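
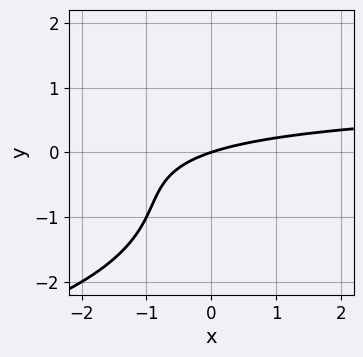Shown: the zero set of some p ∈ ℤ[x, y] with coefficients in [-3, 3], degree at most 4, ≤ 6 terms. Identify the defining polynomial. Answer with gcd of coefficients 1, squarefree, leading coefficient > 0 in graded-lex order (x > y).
y^3 + x*y + 2*y^2 - x + 3*y

(a) The degree is 3 — a generic line meets the curve in up to 3 points.
(b) From the axis intercepts and sections: it meets the y-axis at y = 0 (among the integer gridlines); it meets the x-axis at x = 0 (among the integer gridlines).
(c) Matching integer coefficients to the picture gives p.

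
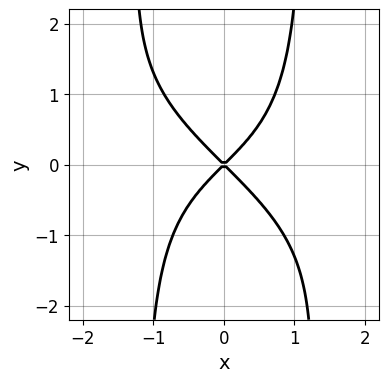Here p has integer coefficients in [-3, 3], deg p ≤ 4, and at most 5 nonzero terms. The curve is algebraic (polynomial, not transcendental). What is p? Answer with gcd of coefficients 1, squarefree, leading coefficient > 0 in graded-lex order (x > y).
x^3*y + 2*x^2*y^2 + 3*x^2 - 3*y^2

First, the degree is 4 — the shape is more complex than any degree-3 curve.
Next, from the visible intercepts: it crosses the y-axis at the gridline y = 0; it crosses the x-axis at the gridline x = 0.
Finally, these observations pin down the coefficients.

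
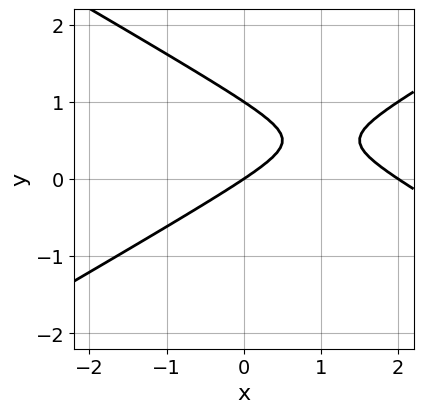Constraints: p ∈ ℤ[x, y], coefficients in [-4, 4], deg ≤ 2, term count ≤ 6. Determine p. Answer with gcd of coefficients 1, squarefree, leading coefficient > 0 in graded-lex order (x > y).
1. Degree: the shape is more complex than any degree-1 curve, so deg p = 2.
2. Reading off the gridlines: the x-axis gridline crossings are at x ∈ {0, 2}; among the integer gridlines, it crosses the y-axis at y ∈ {0, 1}.
3. Solving for integer coefficients yields p as stated.

x^2 - 3*y^2 - 2*x + 3*y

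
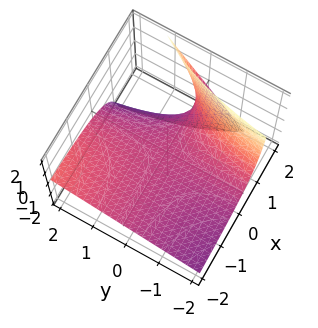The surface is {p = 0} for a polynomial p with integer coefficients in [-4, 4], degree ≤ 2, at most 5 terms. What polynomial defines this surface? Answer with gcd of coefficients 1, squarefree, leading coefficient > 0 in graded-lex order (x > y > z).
(a) deg p = 2.
(b) Against the integer gridlines: it meets the z-axis at z = 0 (among the integer gridlines); every point of the x-axis in the box is on the surface; the visible y-axis segment lies entirely on the surface.
(c) Matching integer coefficients to the picture gives p.

x*y - 2*x*z + 3*z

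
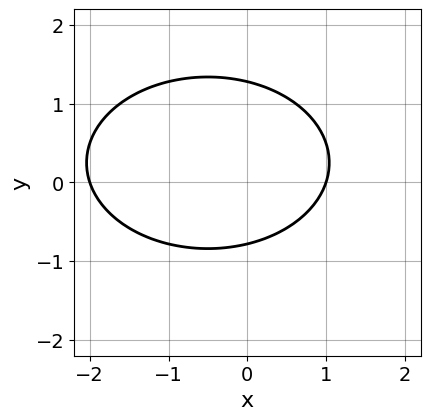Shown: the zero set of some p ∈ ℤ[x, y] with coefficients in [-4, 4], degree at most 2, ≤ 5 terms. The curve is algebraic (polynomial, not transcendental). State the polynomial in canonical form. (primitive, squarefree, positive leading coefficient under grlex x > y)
x^2 + 2*y^2 + x - y - 2

1. The degree is 2 — a generic line meets the curve in up to 2 points.
2. Checking where it meets the axes: among the integer gridlines, it crosses the x-axis at x ∈ {-2, 1}.
3. These observations pin down the coefficients.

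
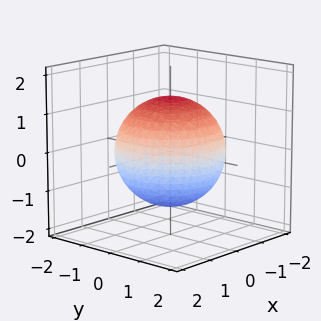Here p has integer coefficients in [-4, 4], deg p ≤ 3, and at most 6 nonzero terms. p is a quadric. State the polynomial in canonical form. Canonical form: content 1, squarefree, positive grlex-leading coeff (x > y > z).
deg p = 2.
Symmetries: the z ↦ −z reflection is a symmetry, so z appears only in even powers; every cross-section ⟂ z is a circle, so x, y appear only via x² + y².
Checking where it meets the axes: a circular section at z = 1 has radius exactly 1.
Together with the visible shape, these determine p as stated.

x^2 + y^2 + z^2 - 2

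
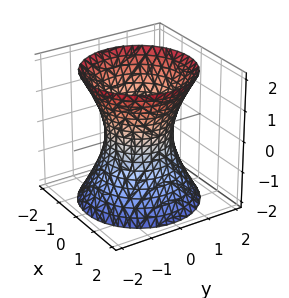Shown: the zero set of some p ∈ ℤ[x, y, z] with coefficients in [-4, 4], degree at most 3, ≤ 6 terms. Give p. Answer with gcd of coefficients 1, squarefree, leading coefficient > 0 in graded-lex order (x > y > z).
(a) Degree: one connected sheet with a waist; a quadric, so deg p = 2.
(b) Symmetries: it's symmetric under z → −z, forcing even powers of z; rotational symmetry about the z-axis ⇒ p depends on x, y only through x² + y².
(c) Observable constraints: a circular section at z = 2 has radius between 1 and 2; the x-axis gridline crossings are at x ∈ {-1, 1}; the y-axis gridline crossings are at y ∈ {-1, 1}; it misses every integer gridline on the z-axis.
(d) Together with the visible shape, these determine p as stated.

2*x^2 + 2*y^2 - z^2 - 2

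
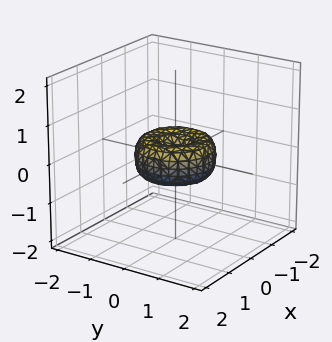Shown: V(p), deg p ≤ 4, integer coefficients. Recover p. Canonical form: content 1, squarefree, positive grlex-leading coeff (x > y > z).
The degree is 4 — the shape is more complex than any degree-3 surface.
Symmetries: every cross-section ⟂ z is a circle, so x, y appear only via x² + y².
Checking where it meets the axes: it crosses the z-axis at the gridline z = 0; among the integer gridlines, it crosses the y-axis at y ∈ {-1, 0, 1}; the x-axis gridline crossings are at x ∈ {-1, 0, 1}; a circular section at z = 0 has radius exactly 1.
Assembling these constraints gives the stated polynomial.

x^4 + 2*x^2*y^2 + y^4 - x^2 - y^2 + z^2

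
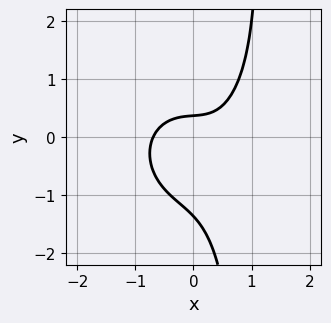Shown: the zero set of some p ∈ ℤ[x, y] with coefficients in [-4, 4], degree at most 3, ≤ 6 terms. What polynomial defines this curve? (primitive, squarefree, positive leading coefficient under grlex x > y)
3*x^3 + 2*x*y^2 - 2*y^2 - 2*y + 1

1. Degree: a generic line meets the curve in up to 3 points, so deg p = 3.
2. The integer polynomial consistent with all of this is the stated p.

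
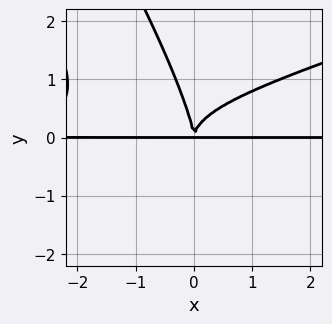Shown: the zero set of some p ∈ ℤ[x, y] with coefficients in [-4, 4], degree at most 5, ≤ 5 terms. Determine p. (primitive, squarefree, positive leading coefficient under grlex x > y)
Degree: the shape is more complex than any degree-3 curve, so deg p = 4.
Against the integer gridlines: every point of the x-axis in the box is on the curve.
Assembling these constraints gives the stated polynomial.

x^3*y - 2*x^2*y^2 - 3*x*y^3 - y^4 + 3*x^2*y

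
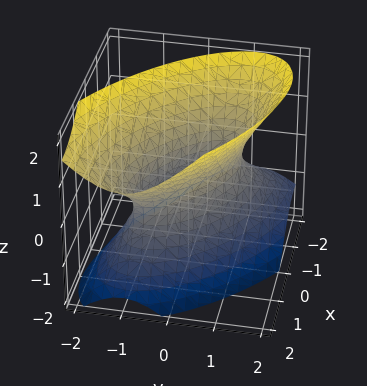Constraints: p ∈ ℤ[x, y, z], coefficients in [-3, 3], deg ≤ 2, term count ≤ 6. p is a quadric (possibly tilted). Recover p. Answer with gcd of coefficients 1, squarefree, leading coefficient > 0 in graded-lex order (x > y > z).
1. deg p = 2.
2. Reading off the gridlines: the surface avoids every integer z-axis point in the box; the x-axis gridline crossings are at x ∈ {-1, 1}.
3. The integer polynomial consistent with all of this is the stated p.

2*x^2 + 3*x*y - x*z + 3*y^2 - 2*z^2 - 2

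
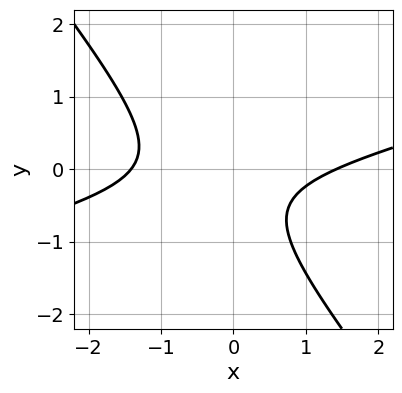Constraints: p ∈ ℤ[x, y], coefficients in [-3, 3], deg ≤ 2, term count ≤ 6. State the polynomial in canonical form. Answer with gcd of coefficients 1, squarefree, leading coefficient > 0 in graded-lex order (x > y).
x^2 - 3*x*y - 3*y^2 - 2*y - 2

(a) deg p = 2. No degree-1 curve has this shape.
(b) Checking where it meets the axes: no y-intercept at any integer in the box.
(c) Matching integer coefficients to the picture gives p.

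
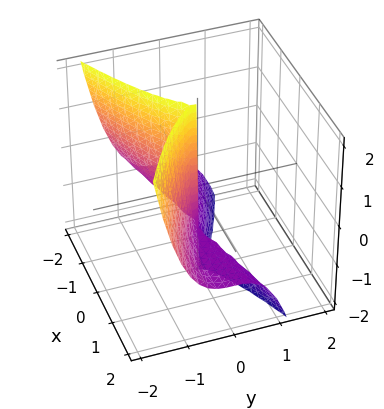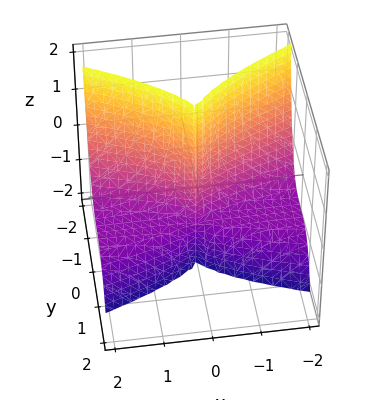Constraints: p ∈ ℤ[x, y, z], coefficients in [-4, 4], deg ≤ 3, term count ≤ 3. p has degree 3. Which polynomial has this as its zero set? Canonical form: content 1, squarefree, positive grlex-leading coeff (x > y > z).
x^2*z + 3*y^3 + x^2

(a) Degree: no degree-2 surface has this shape, so deg p = 3.
(b) Against the integer gridlines: every point of the z-axis in the box is on the surface; it crosses the x-axis at the gridline x = 0; it meets the y-axis at y = 0 (among the integer gridlines).
(c) Fitting integer coefficients to these (and the overall shape) gives p.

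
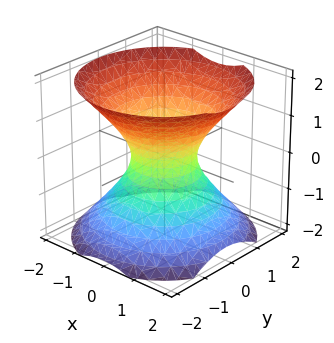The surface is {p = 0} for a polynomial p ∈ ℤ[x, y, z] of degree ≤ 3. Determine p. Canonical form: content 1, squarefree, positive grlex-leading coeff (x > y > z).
3*x^2 + 3*y^2 - 3*z^2 - 2

1. The degree is 2 — an hourglass — one-sheet hyperboloid; a quadric.
2. Symmetries: mirror symmetry z ↦ −z ⇒ only even powers of z; rotational symmetry about the z-axis ⇒ p depends on x, y only through x² + y².
3. Checking where it meets the axes: it misses every integer gridline on the z-axis; a circular section at z = -1 has radius between 1 and 2.
4. Matching integer coefficients to the picture gives p.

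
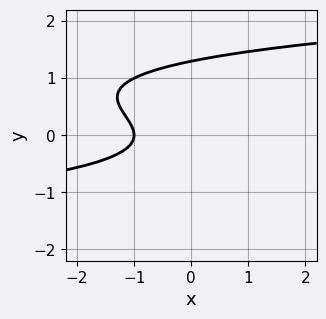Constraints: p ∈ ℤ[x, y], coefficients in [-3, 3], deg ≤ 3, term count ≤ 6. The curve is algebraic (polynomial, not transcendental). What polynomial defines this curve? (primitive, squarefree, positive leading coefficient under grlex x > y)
2*y^3 - 2*y^2 - x - 1

1. deg p = 3.
2. Against the integer gridlines: one x-axis crossing is at x = -1.
3. Solving for integer coefficients yields p as stated.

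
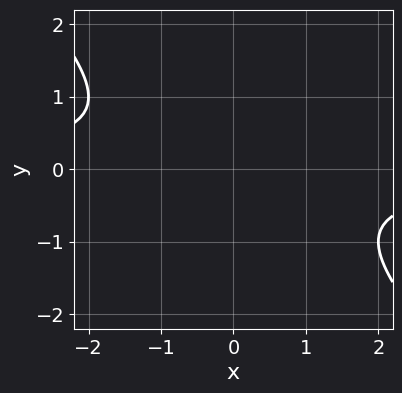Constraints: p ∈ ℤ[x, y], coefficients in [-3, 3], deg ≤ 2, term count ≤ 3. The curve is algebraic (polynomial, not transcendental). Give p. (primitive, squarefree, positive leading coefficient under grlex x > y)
x*y + y^2 + 1

The degree is 2 — a generic line meets the curve in up to 2 points.
From the visible intercepts: it misses every integer gridline on the x-axis; it misses every integer gridline on the y-axis.
Solving for integer coefficients yields p as stated.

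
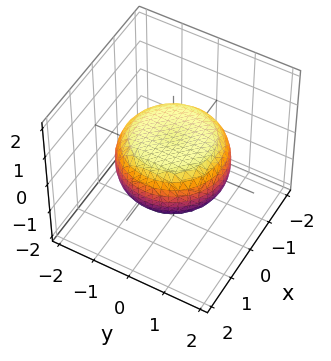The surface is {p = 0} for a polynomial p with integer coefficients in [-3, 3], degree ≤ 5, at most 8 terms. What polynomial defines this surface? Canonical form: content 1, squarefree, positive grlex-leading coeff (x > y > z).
x^4 + 2*x^2*y^2 + y^4 - x^2 - y^2 + 3*z^2 - 2

First, degree: the shape is more complex than any degree-3 surface, so deg p = 4.
Then, symmetries: the surface is invariant under rotation about z: p = q(x² + y², z).
Then, observable constraints: a circular section at z = 0 has radius between 1 and 2.
Finally, assembling these constraints gives the stated polynomial.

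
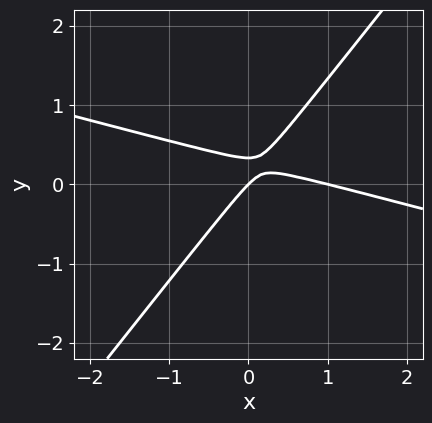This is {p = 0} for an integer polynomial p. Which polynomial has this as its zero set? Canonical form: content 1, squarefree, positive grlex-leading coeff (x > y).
x^2 + 3*x*y - 3*y^2 - x + y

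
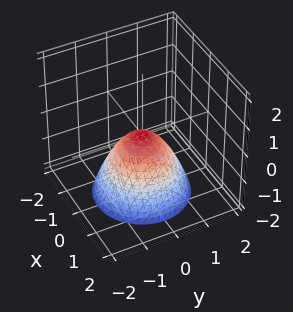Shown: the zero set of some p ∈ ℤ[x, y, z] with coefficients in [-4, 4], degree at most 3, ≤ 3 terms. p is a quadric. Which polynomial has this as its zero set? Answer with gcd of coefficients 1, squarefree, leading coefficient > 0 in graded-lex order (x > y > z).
(a) Degree: a single bowl opening along one axis; a quadric, so deg p = 2.
(b) Symmetries: the z-axis is an axis of rotation, so x and y enter only as x² + y².
(c) Reading off the gridlines: it crosses the z-axis at the gridline z = 0; one y-axis crossing is at y = 0.
(d) Together with the visible shape, these determine p as stated.

x^2 + y^2 + z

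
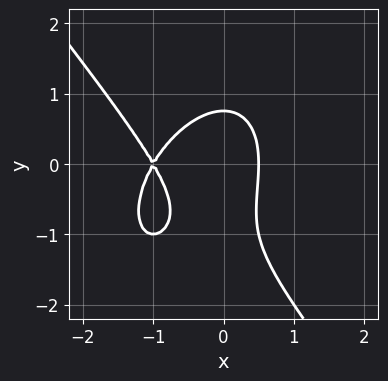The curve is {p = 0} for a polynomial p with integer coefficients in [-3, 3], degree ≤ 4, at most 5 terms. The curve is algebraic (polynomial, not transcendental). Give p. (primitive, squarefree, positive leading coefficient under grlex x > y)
1. The degree is 3 — no degree-2 curve has this shape.
2. From the axis intercepts and sections: one x-axis crossing is at x = -1.
3. Putting this together gives p.

2*x^3 + y^3 + 3*x^2 + y^2 - 1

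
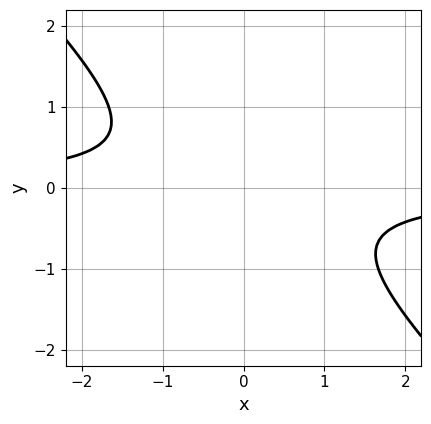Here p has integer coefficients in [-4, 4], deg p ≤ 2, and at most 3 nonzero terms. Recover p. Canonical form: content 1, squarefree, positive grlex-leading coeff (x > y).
3*x*y + 3*y^2 + 2

First, the degree is 2 — no degree-1 curve has this shape.
Then, checking where it meets the axes: no x-intercept at any integer in the box; the curve avoids every integer y-axis point in the box.
Finally, fitting integer coefficients to these (and the overall shape) gives p.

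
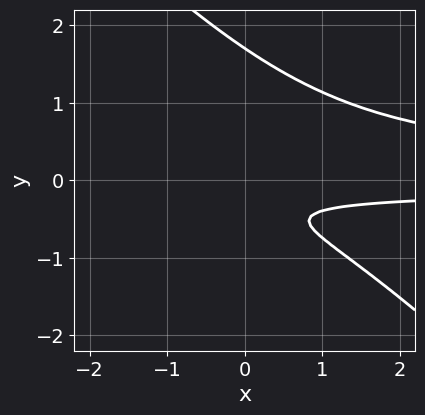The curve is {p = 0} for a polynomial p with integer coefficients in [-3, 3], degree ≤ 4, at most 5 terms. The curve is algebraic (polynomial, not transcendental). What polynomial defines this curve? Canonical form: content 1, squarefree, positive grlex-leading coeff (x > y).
3*x*y^2 + 3*y^3 - 3*y^2 - 3*y - 1

deg p = 3. A generic line meets the curve in up to 3 points.
Checking where it meets the axes: the curve avoids every integer x-axis point in the box.
The integer polynomial consistent with all of this is the stated p.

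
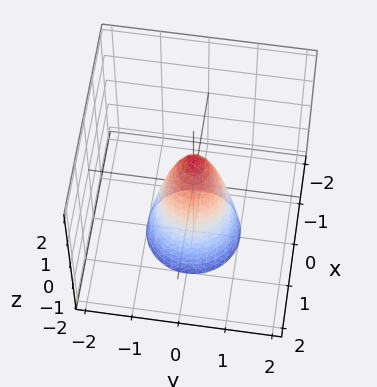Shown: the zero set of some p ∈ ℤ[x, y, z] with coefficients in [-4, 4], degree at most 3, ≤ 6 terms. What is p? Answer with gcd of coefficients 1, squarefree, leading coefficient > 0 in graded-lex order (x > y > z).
1. The degree is 2 — a generic line meets the surface in up to 2 points.
2. Symmetries: every cross-section ⟂ z is a circle, so x, y appear only via x² + y².
3. Against the integer gridlines: a circular section at z = -2 has radius exactly 1; one z-axis crossing is at z = 1.
4. Matching integer coefficients to the picture gives p.

3*x^2 + 3*y^2 + z - 1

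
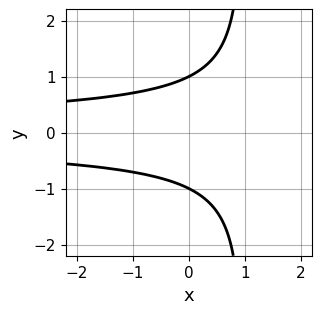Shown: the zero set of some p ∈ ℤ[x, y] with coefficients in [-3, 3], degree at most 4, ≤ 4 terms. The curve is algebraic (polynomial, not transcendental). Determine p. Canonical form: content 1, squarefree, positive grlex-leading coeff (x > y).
x*y^2 - y^2 + 1

First, degree: no degree-2 curve has this shape, so deg p = 3.
Next, symmetries: it's symmetric under y → −y, forcing even powers of y.
Next, reading off the gridlines: the y-axis gridline crossings are at y ∈ {-1, 1}; the curve avoids every integer x-axis point in the box.
Finally, these observations pin down the coefficients.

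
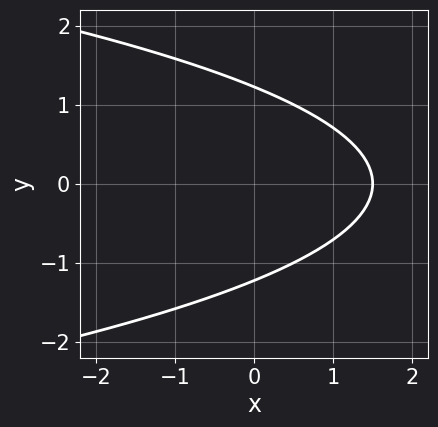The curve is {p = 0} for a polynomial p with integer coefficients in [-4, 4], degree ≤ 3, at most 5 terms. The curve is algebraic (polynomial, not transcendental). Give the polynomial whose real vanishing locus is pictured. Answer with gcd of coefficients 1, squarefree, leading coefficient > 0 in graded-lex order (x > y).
1. deg p = 2.
2. Symmetries: it's symmetric under y → −y, forcing even powers of y.
3. Putting this together gives p.

2*y^2 + 2*x - 3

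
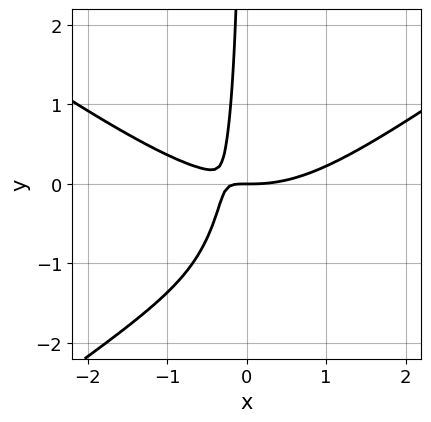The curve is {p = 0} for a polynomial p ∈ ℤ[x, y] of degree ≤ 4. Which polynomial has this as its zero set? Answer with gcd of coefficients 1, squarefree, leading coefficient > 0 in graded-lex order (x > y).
x^3 - 2*x*y^2 - 3*x*y - y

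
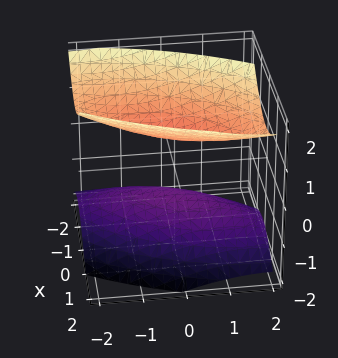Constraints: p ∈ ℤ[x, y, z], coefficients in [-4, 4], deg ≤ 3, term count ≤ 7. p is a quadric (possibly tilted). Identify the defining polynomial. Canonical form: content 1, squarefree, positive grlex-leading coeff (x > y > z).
3*x^2 - 2*x*y + y^2 - 3*z^2 + 2

First, I count 2 distinct pieces.
Then, degree: no degree-1 surface has this shape, so deg p = 2.
Next, from the axis intercepts and sections: it misses every integer gridline on the y-axis; no x-intercept at any integer in the box.
Finally, together with the visible shape, these determine p as stated.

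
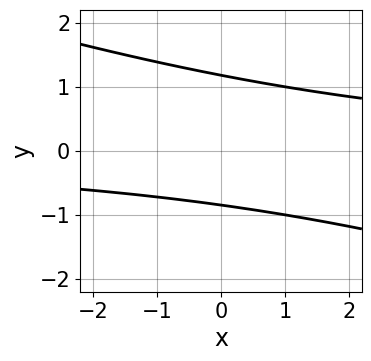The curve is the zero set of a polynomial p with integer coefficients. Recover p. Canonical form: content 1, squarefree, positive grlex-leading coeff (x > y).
x*y + 3*y^2 - y - 3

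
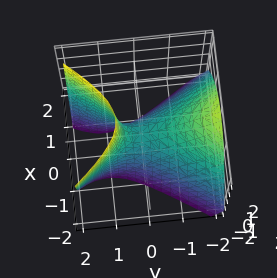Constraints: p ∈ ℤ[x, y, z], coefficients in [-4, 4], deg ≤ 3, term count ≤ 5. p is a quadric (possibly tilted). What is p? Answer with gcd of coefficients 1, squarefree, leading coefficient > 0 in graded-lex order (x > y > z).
2*x^2 - y^2 - y*z + z

The degree is 2 — no degree-1 surface has this shape.
Reading off the gridlines: it meets the y-axis at y = 0 (among the integer gridlines); it meets the x-axis at x = 0 (among the integer gridlines); one z-axis crossing is at z = 0.
Assembling these constraints gives the stated polynomial.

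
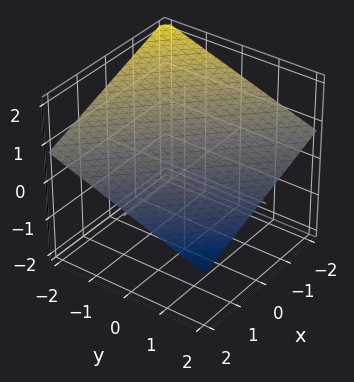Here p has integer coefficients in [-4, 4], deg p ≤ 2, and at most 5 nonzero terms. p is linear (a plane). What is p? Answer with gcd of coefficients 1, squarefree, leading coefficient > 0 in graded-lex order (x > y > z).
x + y + 3*z - 2

First, deg p = 1. Every cross-section is a straight line — this is a plane.
Then, from the visible intercepts: one x-axis crossing is at x = 2; it crosses the y-axis at the gridline y = 2.
Finally, putting this together gives p.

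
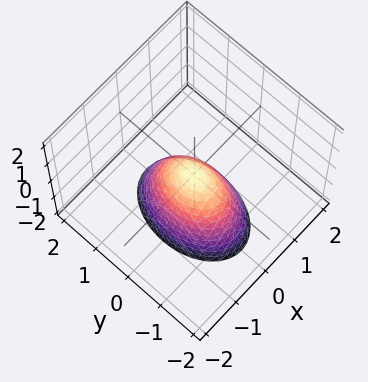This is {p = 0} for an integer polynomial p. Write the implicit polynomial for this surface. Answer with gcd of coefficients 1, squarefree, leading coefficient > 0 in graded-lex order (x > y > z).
2*x^2 + y^2 + z

Degree: a single bowl opening along one axis; a quadric, so deg p = 2.
Symmetries: it's symmetric under x → −x, forcing even powers of x; it's symmetric under y → −y, forcing even powers of y.
Checking where it meets the axes: it crosses the y-axis at the gridline y = 0; it crosses the x-axis at the gridline x = 0.
The integer polynomial consistent with all of this is the stated p.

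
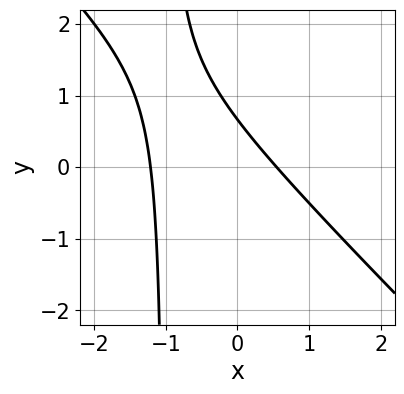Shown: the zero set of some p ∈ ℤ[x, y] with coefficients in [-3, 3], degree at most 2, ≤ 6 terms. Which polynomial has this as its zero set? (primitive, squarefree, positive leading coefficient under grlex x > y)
(a) Degree: no degree-1 curve has this shape, so deg p = 2.
(b) The integer polynomial consistent with all of this is the stated p.

3*x^2 + 3*x*y + 2*x + 3*y - 2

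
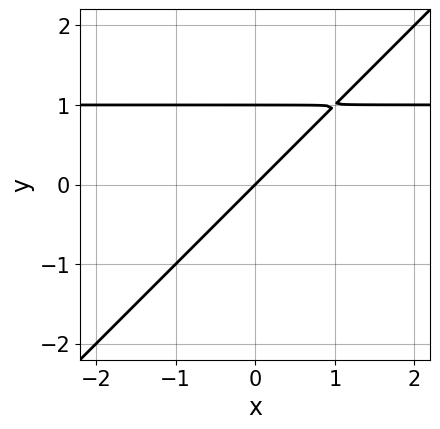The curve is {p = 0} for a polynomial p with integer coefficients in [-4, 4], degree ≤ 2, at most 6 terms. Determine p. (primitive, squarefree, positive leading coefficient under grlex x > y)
1. deg p = 2.
2. Checking where it meets the axes: it meets the x-axis at x = 0 (among the integer gridlines); the y-axis gridline crossings are at y ∈ {0, 1}.
3. Together with the visible shape, these determine p as stated.

x*y - y^2 - x + y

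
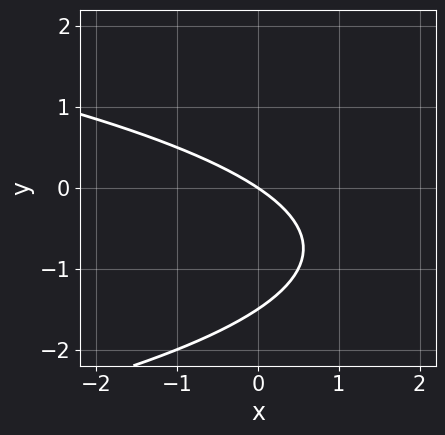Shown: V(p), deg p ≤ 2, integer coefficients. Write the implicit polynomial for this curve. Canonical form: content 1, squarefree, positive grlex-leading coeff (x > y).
(a) Degree: no degree-1 curve has this shape, so deg p = 2.
(b) Checking where it meets the axes: it crosses the y-axis at the gridline y = 0; one x-axis crossing is at x = 0.
(c) Together with the visible shape, these determine p as stated.

2*y^2 + 2*x + 3*y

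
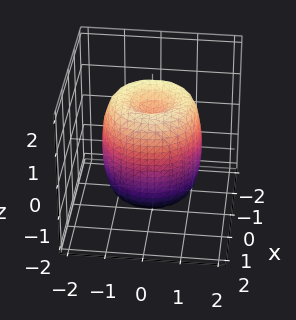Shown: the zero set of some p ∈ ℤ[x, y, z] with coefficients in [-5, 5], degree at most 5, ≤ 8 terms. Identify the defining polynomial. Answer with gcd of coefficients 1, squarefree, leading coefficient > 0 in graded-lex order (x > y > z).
2*x^4 + 4*x^2*y^2 + 2*y^4 - 3*x^2 - 3*y^2 + z^2 - 1

(a) The degree is 4 — the shape is more complex than any degree-3 surface.
(b) Symmetries: rotational symmetry about the z-axis ⇒ p depends on x, y only through x² + y².
(c) Reading off the gridlines: the z-axis gridline crossings are at z ∈ {-1, 1}; a circular section at z = 0 has radius between 1 and 2.
(d) Assembling these constraints gives the stated polynomial.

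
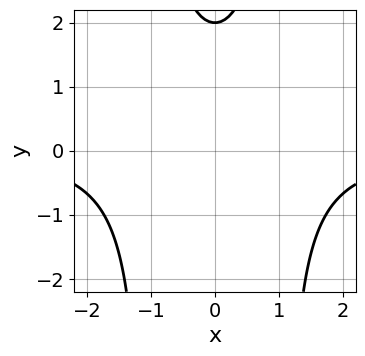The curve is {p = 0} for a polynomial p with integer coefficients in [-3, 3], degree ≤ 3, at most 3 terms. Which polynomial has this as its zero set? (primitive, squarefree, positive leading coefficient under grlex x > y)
x^2*y - y + 2

Degree: the shape is more complex than any degree-2 curve, so deg p = 3.
Symmetries: the x ↦ −x reflection is a symmetry, so x appears only in even powers.
Observable constraints: it crosses the y-axis at the gridline y = 2; no x-intercept at any integer in the box.
Fitting integer coefficients to these (and the overall shape) gives p.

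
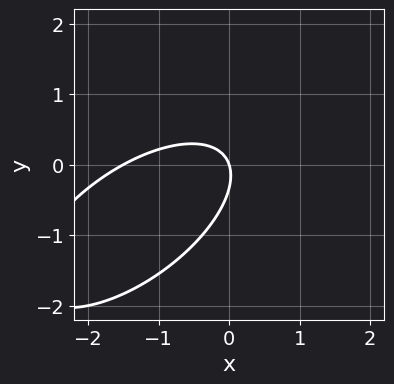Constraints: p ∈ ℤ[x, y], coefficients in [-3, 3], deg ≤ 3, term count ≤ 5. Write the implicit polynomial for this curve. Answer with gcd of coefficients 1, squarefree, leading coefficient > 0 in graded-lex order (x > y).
2*x^2 - 3*x*y + 3*y^2 + 3*x + y

1. The degree is 2 — a generic line meets the curve in up to 2 points.
2. From the visible intercepts: it meets the y-axis at y = 0 (among the integer gridlines); it crosses the x-axis at the gridline x = 0.
3. Solving for integer coefficients yields p as stated.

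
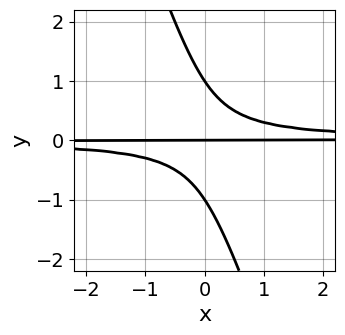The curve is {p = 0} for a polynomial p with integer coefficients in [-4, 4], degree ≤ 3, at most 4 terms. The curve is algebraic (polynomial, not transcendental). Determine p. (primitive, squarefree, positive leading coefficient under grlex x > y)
3*x*y^2 + y^3 - y

First, degree: no degree-2 curve has this shape, so deg p = 3.
Then, reading off the gridlines: every point of the x-axis in the box is on the curve; among the integer gridlines, it crosses the y-axis at y ∈ {-1, 0, 1}.
Finally, matching integer coefficients to the picture gives p.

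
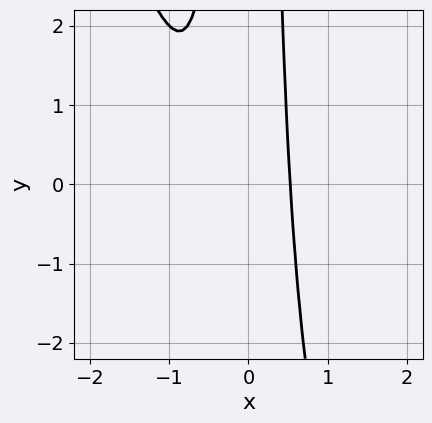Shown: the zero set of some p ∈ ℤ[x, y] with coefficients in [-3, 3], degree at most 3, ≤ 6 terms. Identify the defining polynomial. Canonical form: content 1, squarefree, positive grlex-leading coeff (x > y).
3*x^3 + x^2*y + 2*x^2 - 1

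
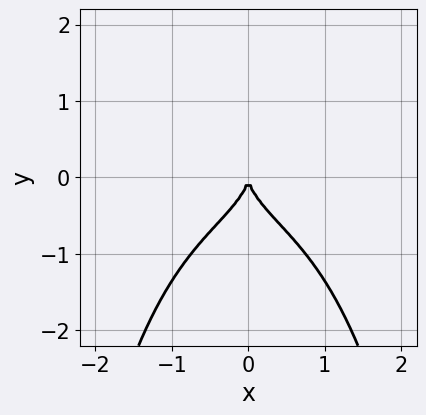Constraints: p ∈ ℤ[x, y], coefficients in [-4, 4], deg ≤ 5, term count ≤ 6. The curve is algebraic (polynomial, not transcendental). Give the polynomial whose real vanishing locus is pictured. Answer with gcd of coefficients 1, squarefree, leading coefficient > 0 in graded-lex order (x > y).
x^4 + 2*x^2*y^2 + 2*x^2*y + 2*y^3 + 3*x^2

1. deg p = 4.
2. Symmetries: the x ↦ −x reflection is a symmetry, so x appears only in even powers.
3. Checking where it meets the axes: it crosses the y-axis at the gridline y = 0; it meets the x-axis at x = 0 (among the integer gridlines).
4. Together with the visible shape, these determine p as stated.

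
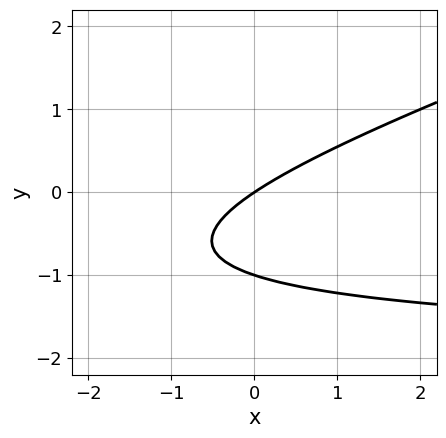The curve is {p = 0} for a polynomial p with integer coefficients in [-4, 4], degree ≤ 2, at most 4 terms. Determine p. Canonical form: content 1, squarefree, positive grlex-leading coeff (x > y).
1. Degree: the shape is more complex than any degree-1 curve, so deg p = 2.
2. From the axis intercepts and sections: it meets the x-axis at x = 0 (among the integer gridlines); the y-axis gridline crossings are at y ∈ {-1, 0}.
3. The integer polynomial consistent with all of this is the stated p.

x*y - 3*y^2 + 2*x - 3*y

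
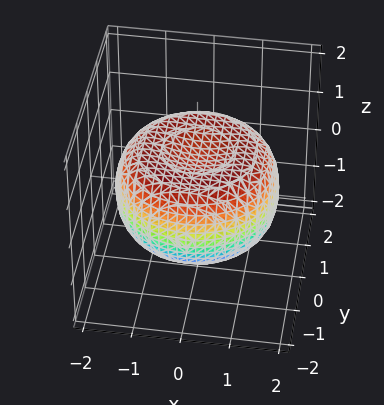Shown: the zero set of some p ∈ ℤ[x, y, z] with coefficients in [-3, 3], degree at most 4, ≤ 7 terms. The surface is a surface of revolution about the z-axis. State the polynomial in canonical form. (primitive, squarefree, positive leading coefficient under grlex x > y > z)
x^4 + 2*x^2*y^2 + y^4 - 2*x^2 - 2*y^2 + 3*z^2 - 2

(a) The degree is 4 — no degree-3 surface has this shape.
(b) Symmetry: the z-axis is an axis of rotation, so x and y enter only as x² + y².
(c) Reading off the gridlines: a circular section at z = 1 has radius exactly 1.
(d) Solving for integer coefficients yields p as stated.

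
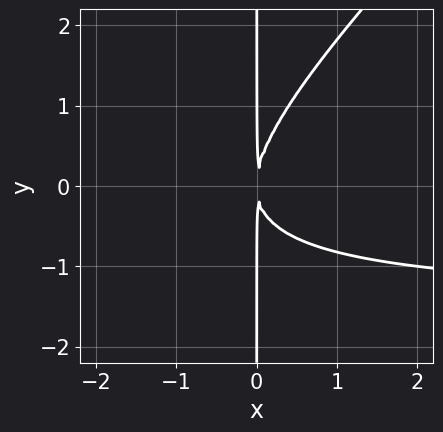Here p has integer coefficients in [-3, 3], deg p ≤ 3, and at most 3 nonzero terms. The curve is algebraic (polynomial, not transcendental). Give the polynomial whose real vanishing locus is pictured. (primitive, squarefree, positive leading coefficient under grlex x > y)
First, the degree is 3 — the shape is more complex than any degree-2 curve.
Next, against the integer gridlines: the visible y-axis segment lies entirely on the curve.
Finally, the integer polynomial consistent with all of this is the stated p.

2*x^2*y - 2*x*y^2 + 3*x^2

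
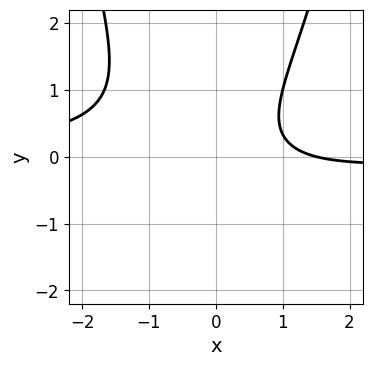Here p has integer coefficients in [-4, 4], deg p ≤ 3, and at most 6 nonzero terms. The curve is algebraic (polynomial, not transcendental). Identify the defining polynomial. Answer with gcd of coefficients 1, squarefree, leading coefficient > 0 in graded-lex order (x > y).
1. Degree: no degree-2 curve has this shape, so deg p = 3.
2. From the visible intercepts: it misses every integer gridline on the y-axis.
3. Solving for integer coefficients yields p as stated.

3*x^2*y - 3*y^2 + 2*x + y - 3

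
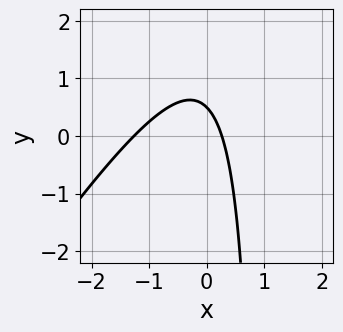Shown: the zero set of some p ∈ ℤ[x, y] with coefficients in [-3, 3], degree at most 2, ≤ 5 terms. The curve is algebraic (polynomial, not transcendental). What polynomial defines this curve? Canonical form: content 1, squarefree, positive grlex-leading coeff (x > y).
3*x^2 - 2*x*y + 3*x + 2*y - 1

1. Degree: a generic line meets the curve in up to 2 points, so deg p = 2.
2. Solving for integer coefficients yields p as stated.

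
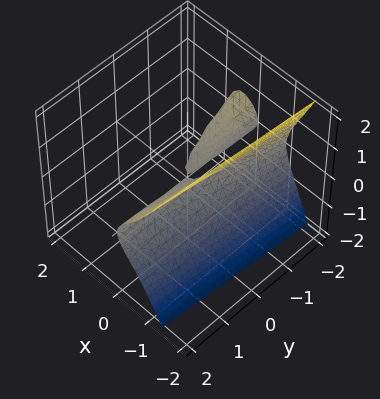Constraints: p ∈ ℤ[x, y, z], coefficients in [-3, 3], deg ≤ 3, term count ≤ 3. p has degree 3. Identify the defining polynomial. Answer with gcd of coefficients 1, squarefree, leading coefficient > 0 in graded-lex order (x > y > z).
3*x^3 + x*y + 2*z^2

(a) The picture has 2 separate pieces. Treating them together as one polynomial.
(b) Degree: a generic line meets the surface in up to 3 points, so deg p = 3.
(c) Reading off the gridlines: every point of the y-axis in the box is on the surface; it meets the z-axis at z = 0 (among the integer gridlines).
(d) Putting this together gives p.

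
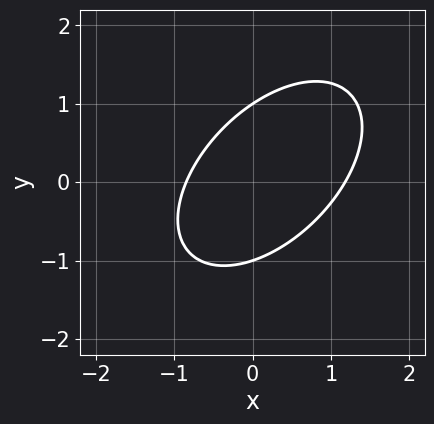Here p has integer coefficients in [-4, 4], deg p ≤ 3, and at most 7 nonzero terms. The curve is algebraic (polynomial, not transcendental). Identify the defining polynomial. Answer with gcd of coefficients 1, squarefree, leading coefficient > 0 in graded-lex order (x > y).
Degree: the shape is more complex than any degree-1 curve, so deg p = 2.
From the visible intercepts: the y-axis gridline crossings are at y ∈ {-1, 1}.
Together with the visible shape, these determine p as stated.

3*x^2 - 3*x*y + 3*y^2 - x - 3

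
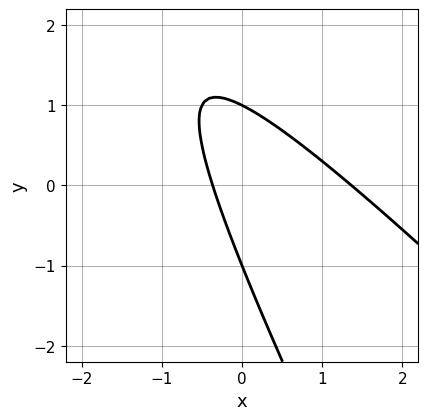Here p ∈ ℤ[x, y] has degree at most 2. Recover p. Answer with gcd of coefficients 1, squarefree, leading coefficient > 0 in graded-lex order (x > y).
(a) The degree is 2 — no degree-1 curve has this shape.
(b) Observable constraints: among the integer gridlines, it crosses the y-axis at y ∈ {-1, 1}.
(c) Putting this together gives p.

2*x^2 + 3*x*y + y^2 - 2*x - 1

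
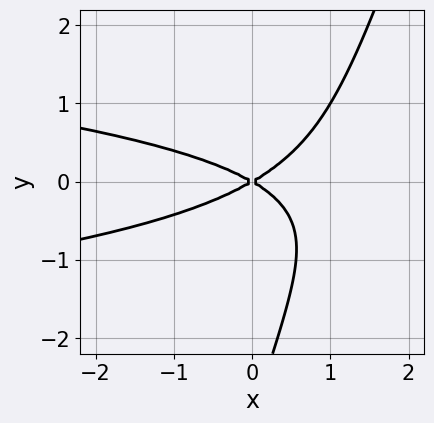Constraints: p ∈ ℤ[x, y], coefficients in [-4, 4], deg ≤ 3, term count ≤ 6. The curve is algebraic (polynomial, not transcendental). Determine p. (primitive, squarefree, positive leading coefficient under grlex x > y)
Degree: the shape is more complex than any degree-2 curve, so deg p = 3.
From the axis intercepts and sections: it meets the x-axis at x = 0 (among the integer gridlines); it meets the y-axis at y = 0 (among the integer gridlines).
Assembling these constraints gives the stated polynomial.

3*x*y^2 - y^3 + x^2 - 3*y^2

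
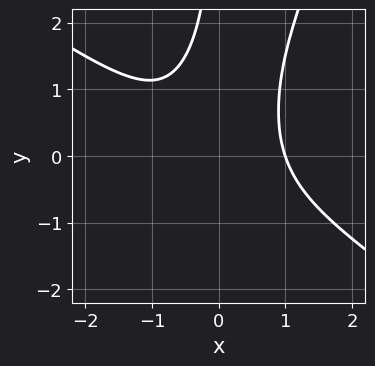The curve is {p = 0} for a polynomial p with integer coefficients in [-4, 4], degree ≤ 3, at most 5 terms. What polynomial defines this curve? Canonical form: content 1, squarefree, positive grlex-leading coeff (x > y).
3*x^3 + 3*x^2*y - 2*x*y^2 - 3

First, the degree is 3 — a generic line meets the curve in up to 3 points.
Then, checking where it meets the axes: the curve avoids every integer y-axis point in the box; it meets the x-axis at x = 1 (among the integer gridlines).
Finally, the integer polynomial consistent with all of this is the stated p.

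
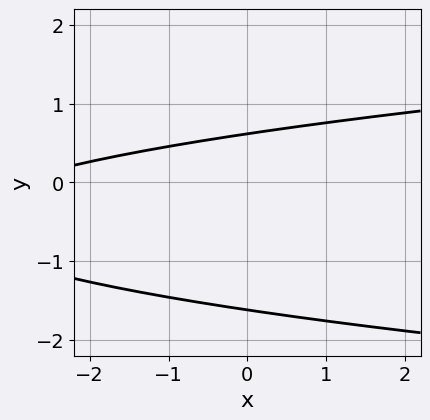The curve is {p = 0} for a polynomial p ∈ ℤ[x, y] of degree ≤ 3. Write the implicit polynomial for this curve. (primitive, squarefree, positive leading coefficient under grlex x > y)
3*y^2 - x + 3*y - 3

(a) The degree is 2 — the shape is more complex than any degree-1 curve.
(b) Observable constraints: no x-intercept at any integer in the box.
(c) The integer polynomial consistent with all of this is the stated p.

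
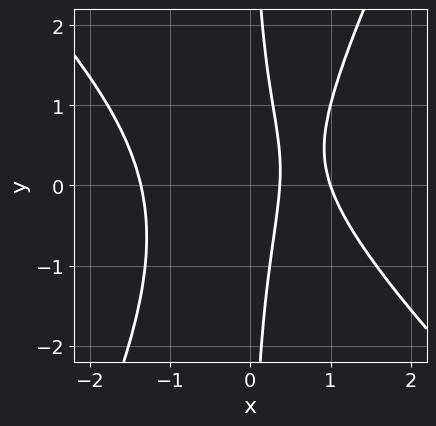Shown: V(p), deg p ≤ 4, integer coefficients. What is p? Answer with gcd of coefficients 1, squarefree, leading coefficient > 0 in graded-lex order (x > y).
(a) deg p = 3. A generic line meets the curve in up to 3 points.
(b) Against the integer gridlines: the curve avoids every integer y-axis point in the box; it crosses the x-axis at the gridline x = 1.
(c) Solving for integer coefficients yields p as stated.

2*x^3 + x^2*y - x*y^2 - 3*x + 1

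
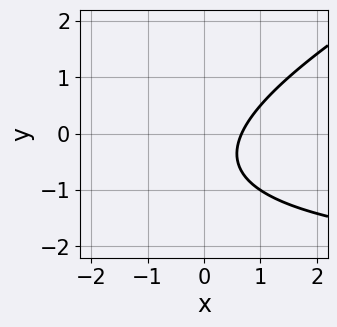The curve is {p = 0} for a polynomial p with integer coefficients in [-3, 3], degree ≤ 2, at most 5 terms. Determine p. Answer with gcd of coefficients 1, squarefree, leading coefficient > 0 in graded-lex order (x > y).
(a) The degree is 2 — no degree-1 curve has this shape.
(b) From the visible intercepts: no y-intercept at any integer in the box.
(c) Together with the visible shape, these determine p as stated.

x*y - 2*y^2 + 3*x - 2*y - 2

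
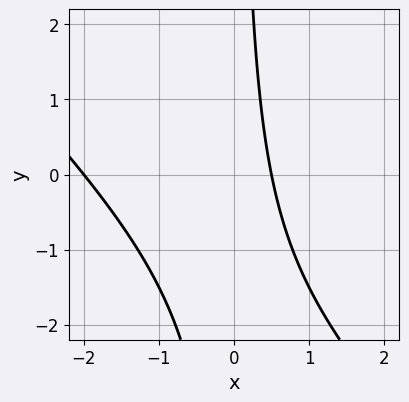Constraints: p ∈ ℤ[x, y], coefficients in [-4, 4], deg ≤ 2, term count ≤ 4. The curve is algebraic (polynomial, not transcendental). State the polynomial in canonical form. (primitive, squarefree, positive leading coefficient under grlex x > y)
2*x^2 + 2*x*y + 3*x - 2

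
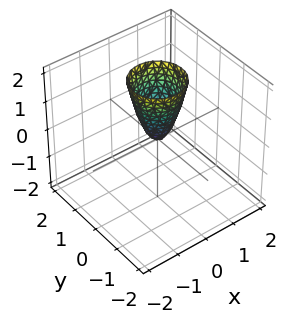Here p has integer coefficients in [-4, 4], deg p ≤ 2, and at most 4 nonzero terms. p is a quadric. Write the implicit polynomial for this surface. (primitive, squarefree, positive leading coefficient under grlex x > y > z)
1. The degree is 2 — a single bowl opening along one axis; a quadric.
2. Symmetry: the z-axis is an axis of rotation, so x and y enter only as x² + y².
3. Checking where it meets the axes: it crosses the z-axis at the gridline z = 0; it meets the y-axis at y = 0 (among the integer gridlines).
4. Fitting integer coefficients to these (and the overall shape) gives p.

3*x^2 + 3*y^2 - z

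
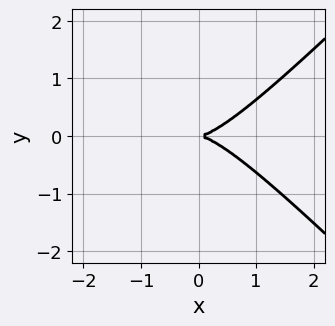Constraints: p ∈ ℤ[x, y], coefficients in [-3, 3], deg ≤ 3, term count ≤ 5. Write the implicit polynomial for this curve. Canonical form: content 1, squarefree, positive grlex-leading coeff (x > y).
2*x^3 - 2*x*y^2 - 3*y^2

1. Degree: a generic line meets the curve in up to 3 points, so deg p = 3.
2. Symmetries: mirror symmetry y ↦ −y ⇒ only even powers of y.
3. Observable constraints: one x-axis crossing is at x = 0; it crosses the y-axis at the gridline y = 0.
4. Together with the visible shape, these determine p as stated.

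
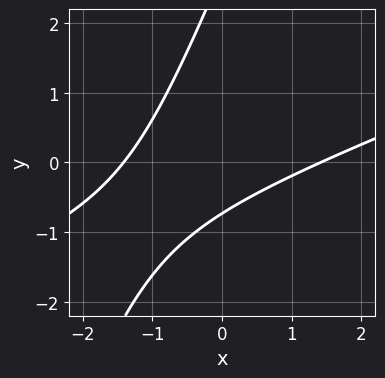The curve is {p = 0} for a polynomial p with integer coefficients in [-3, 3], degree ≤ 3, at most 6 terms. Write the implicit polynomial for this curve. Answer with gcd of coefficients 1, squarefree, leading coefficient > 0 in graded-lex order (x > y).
(a) The degree is 2 — the shape is more complex than any degree-1 curve.
(b) Putting this together gives p.

x^2 - 3*x*y + y^2 - 2*y - 2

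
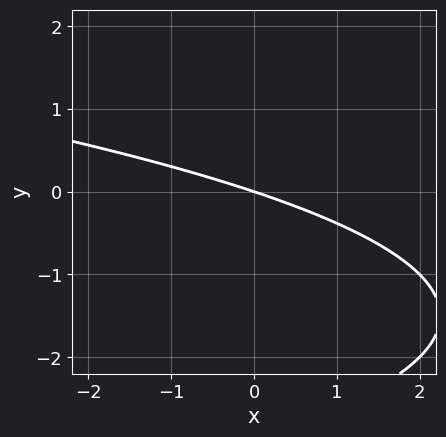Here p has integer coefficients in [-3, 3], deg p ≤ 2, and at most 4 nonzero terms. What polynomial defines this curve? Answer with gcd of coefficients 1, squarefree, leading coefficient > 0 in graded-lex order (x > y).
First, degree: a generic line meets the curve in up to 2 points, so deg p = 2.
Next, checking where it meets the axes: one y-axis crossing is at y = 0; one x-axis crossing is at x = 0.
Finally, these observations pin down the coefficients.

y^2 + x + 3*y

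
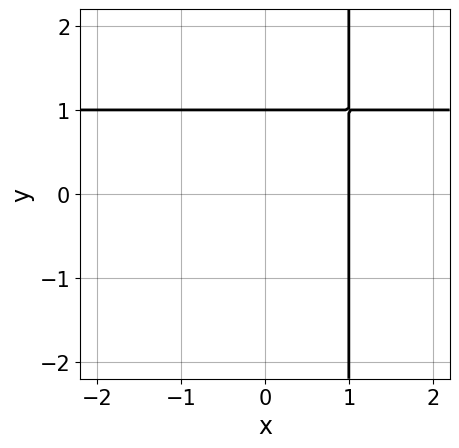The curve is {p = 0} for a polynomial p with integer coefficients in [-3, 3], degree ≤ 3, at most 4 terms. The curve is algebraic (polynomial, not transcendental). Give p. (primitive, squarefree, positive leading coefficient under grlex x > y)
First, deg p = 2. No degree-1 curve has this shape.
Then, from the axis intercepts and sections: it crosses the x-axis at the gridline x = 1; it meets the y-axis at y = 1 (among the integer gridlines).
Finally, assembling these constraints gives the stated polynomial.

x*y - x - y + 1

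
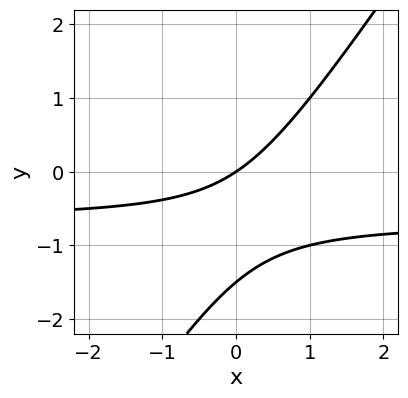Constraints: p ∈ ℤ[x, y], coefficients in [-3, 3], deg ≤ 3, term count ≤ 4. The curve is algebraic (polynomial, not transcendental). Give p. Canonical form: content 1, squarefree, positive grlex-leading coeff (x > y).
(a) deg p = 2. A generic line meets the curve in up to 2 points.
(b) From the visible intercepts: one x-axis crossing is at x = 0; it crosses the y-axis at the gridline y = 0.
(c) The integer polynomial consistent with all of this is the stated p.

3*x*y - 2*y^2 + 2*x - 3*y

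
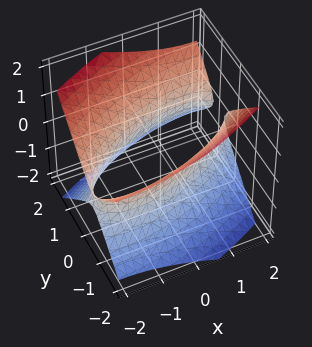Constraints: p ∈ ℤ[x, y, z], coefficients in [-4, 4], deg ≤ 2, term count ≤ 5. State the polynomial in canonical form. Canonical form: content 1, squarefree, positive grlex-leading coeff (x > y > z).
x^2 - 2*x*y + 3*y^2 - 3*z^2 - 3

First, deg p = 2. No degree-1 surface has this shape.
Next, checking where it meets the axes: it misses every integer gridline on the z-axis; among the integer gridlines, it crosses the y-axis at y ∈ {-1, 1}.
Finally, these observations pin down the coefficients.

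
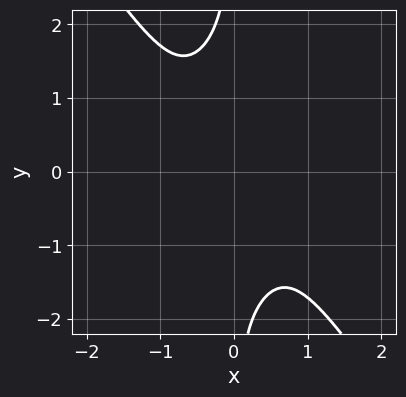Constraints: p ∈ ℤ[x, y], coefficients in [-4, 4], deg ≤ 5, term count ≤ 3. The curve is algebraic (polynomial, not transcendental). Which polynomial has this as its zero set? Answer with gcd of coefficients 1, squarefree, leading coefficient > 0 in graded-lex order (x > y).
3*x^4 + x*y^3 + 2

(a) Degree: a generic line meets the curve in up to 4 points, so deg p = 4.
(b) Observable constraints: no x-intercept at any integer in the box; the curve avoids every integer y-axis point in the box.
(c) Assembling these constraints gives the stated polynomial.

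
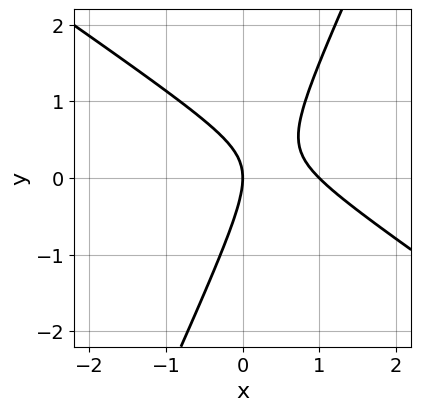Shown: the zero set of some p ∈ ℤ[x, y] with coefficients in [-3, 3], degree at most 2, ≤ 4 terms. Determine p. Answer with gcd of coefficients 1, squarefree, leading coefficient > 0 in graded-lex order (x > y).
3*x^2 + 3*x*y - 2*y^2 - 3*x

(a) deg p = 2.
(b) Checking where it meets the axes: among the integer gridlines, it crosses the x-axis at x ∈ {0, 1}; it meets the y-axis at y = 0 (among the integer gridlines).
(c) Matching integer coefficients to the picture gives p.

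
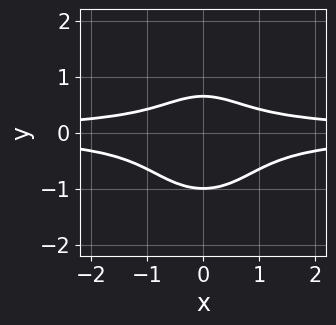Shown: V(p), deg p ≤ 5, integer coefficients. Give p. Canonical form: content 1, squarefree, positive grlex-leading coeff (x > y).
3*x^2*y^2 + 2*y^4 + y - 1

First, the degree is 4 — the shape is more complex than any degree-3 curve.
Then, symmetries: it's symmetric under x → −x, forcing even powers of x.
Next, reading off the gridlines: it meets the y-axis at y = -1 (among the integer gridlines); the curve avoids every integer x-axis point in the box.
Finally, these observations pin down the coefficients.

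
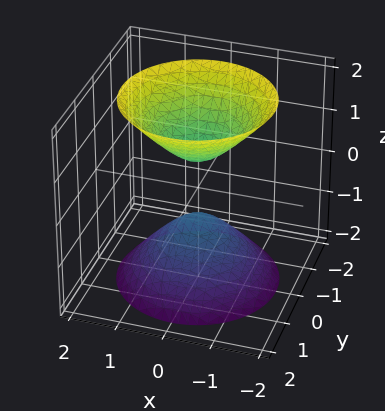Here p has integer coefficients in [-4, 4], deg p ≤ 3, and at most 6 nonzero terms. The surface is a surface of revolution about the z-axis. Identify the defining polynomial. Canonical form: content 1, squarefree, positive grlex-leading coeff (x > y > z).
3*x^2 + 3*y^2 - 2*z^2 + 1

I count 2 distinct pieces. Treating them together as one polynomial.
The degree is 2 — a generic line meets the surface in up to 2 points.
Symmetries: rotational symmetry about the z-axis ⇒ p depends on x, y only through x² + y².
Checking where it meets the axes: a circular section at z = -2 has radius between 1 and 2; it misses every integer gridline on the x-axis; the surface avoids every integer y-axis point in the box.
Fitting integer coefficients to these (and the overall shape) gives p.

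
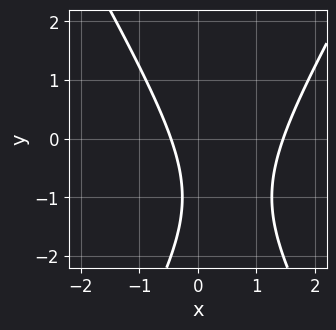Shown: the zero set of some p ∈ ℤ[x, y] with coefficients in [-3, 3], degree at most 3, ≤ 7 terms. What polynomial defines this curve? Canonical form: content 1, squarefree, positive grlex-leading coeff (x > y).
3*x^2 - y^2 - 3*x - 2*y - 2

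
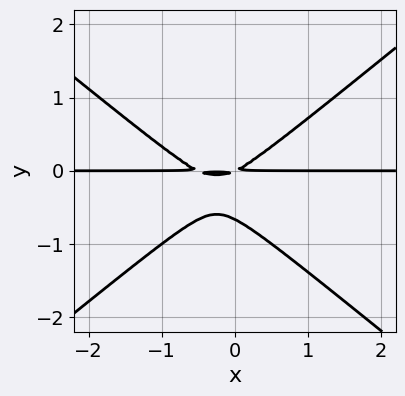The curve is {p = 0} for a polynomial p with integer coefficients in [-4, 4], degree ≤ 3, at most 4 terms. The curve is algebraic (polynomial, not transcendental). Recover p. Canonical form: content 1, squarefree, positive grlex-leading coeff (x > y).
2*x^2*y - 3*y^3 + x*y - 2*y^2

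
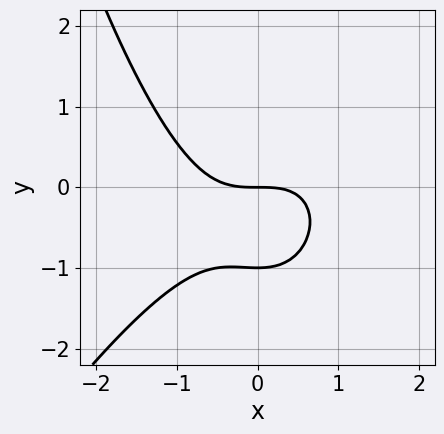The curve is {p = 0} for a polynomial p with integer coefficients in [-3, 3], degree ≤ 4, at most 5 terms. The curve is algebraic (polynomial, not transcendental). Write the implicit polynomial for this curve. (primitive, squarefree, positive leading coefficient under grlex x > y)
First, deg p = 3. A generic line meets the curve in up to 3 points.
Then, observable constraints: it crosses the x-axis at the gridline x = 0; the y-axis gridline crossings are at y ∈ {-1, 0}.
Finally, assembling these constraints gives the stated polynomial.

2*x^3 - x^2*y + 3*y^2 + 3*y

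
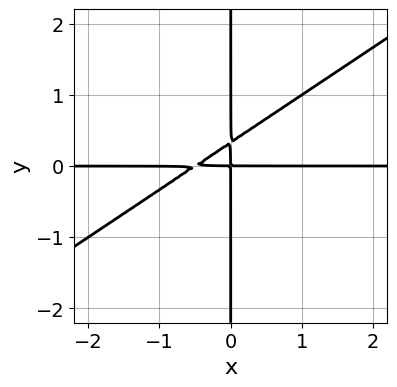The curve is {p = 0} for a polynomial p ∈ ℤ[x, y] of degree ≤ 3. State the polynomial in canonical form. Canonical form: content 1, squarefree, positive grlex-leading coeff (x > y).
deg p = 3.
Reading off the gridlines: every point of the x-axis in the box is on the curve; every point of the y-axis in the box is on the curve.
Putting this together gives p.

2*x^2*y - 3*x*y^2 + x*y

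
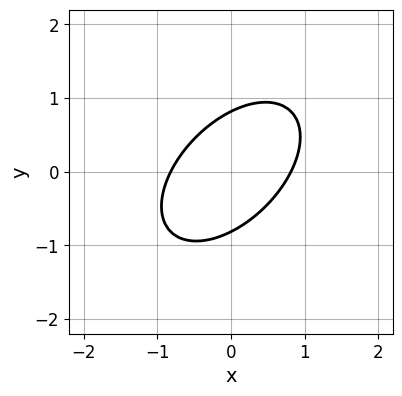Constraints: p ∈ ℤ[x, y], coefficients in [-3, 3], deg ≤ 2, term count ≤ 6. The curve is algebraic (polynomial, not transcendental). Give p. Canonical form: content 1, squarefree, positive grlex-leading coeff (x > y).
First, deg p = 2. The shape is more complex than any degree-1 curve.
Finally, solving for integer coefficients yields p as stated.

3*x^2 - 3*x*y + 3*y^2 - 2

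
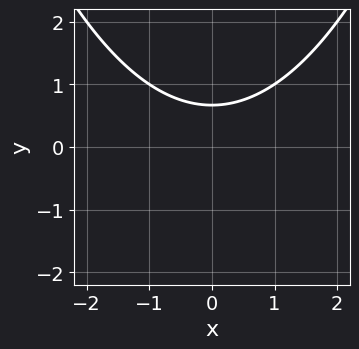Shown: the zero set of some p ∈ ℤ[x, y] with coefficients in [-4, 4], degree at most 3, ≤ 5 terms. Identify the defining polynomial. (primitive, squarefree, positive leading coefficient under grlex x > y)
x^2 - 3*y + 2

First, the degree is 2 — no degree-1 curve has this shape.
Then, symmetries: mirror symmetry x ↦ −x ⇒ only even powers of x.
Then, observable constraints: it misses every integer gridline on the x-axis.
Finally, these observations pin down the coefficients.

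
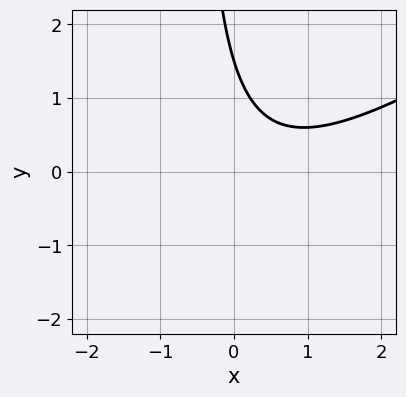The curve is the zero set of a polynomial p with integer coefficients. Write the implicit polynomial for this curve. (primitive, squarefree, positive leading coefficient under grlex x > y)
1. Degree: no degree-1 curve has this shape, so deg p = 2.
2. From the axis intercepts and sections: the curve avoids every integer x-axis point in the box.
3. Together with the visible shape, these determine p as stated.

2*x^2 - 3*x*y - 2*x - 2*y + 3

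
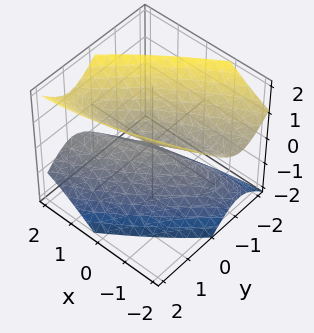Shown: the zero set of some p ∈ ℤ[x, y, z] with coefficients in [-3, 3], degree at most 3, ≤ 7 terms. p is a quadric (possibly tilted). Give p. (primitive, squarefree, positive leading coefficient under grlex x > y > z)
First, there are 2 components. Treating them together as one polynomial.
Next, the degree is 2 — a generic line meets the surface in up to 2 points.
Then, observable constraints: it meets the x-axis at x = 0 (among the integer gridlines); it meets the z-axis at z = 0 (among the integer gridlines); one y-axis crossing is at y = 0.
Finally, solving for integer coefficients yields p as stated.

x^2 - 3*x*y + x*z + 3*y^2 - 2*z^2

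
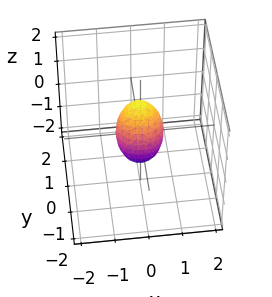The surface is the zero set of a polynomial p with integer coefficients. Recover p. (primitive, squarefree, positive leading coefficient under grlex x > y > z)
1. Degree: the shape is more complex than any degree-1 surface, so deg p = 2.
2. From the visible intercepts: among the integer gridlines, it crosses the z-axis at z ∈ {-1, 1}.
3. These observations pin down the coefficients.

2*x^2 + 3*y^2 - y*z + z^2 - 1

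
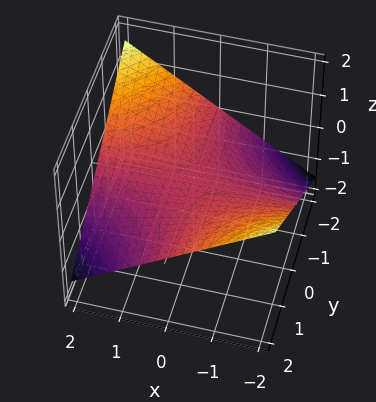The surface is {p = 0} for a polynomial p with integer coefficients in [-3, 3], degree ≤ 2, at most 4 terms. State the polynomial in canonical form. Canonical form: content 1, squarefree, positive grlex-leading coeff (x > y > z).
x*y + 3*z

deg p = 2.
Observable constraints: every point of the y-axis in the box is on the surface; it crosses the z-axis at the gridline z = 0; the visible x-axis segment lies entirely on the surface.
Assembling these constraints gives the stated polynomial.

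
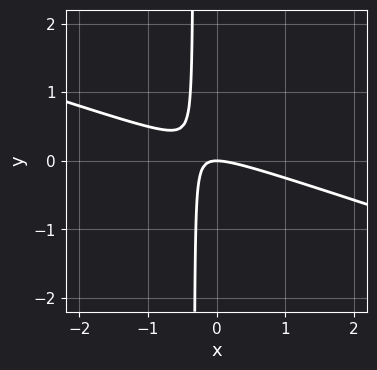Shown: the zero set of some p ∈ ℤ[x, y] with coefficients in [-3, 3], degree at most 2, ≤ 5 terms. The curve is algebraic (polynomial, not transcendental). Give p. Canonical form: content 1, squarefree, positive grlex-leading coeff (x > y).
1. Degree: the shape is more complex than any degree-1 curve, so deg p = 2.
2. Against the integer gridlines: it crosses the y-axis at the gridline y = 0; it meets the x-axis at x = 0 (among the integer gridlines).
3. Together with the visible shape, these determine p as stated.

x^2 + 3*x*y + y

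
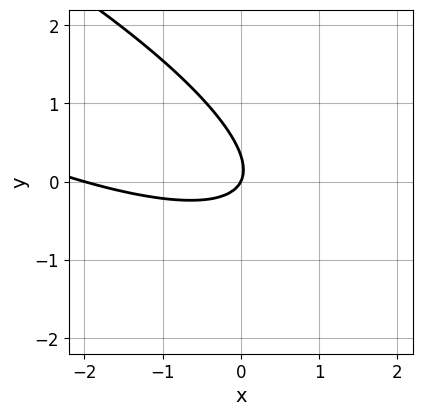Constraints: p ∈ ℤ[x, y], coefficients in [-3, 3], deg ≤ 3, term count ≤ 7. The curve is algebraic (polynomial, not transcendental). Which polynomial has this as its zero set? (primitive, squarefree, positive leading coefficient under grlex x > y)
(a) The degree is 2 — a generic line meets the curve in up to 2 points.
(b) Observable constraints: the x-axis gridline crossings are at x ∈ {-2, 0}; it crosses the y-axis at the gridline y = 0.
(c) Matching integer coefficients to the picture gives p.

x^2 + 3*x*y + 3*y^2 + 2*x - y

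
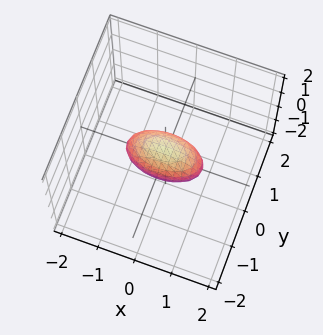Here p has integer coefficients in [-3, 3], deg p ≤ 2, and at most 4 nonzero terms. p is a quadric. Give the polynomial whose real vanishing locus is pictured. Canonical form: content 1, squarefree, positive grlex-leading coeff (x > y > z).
The degree is 2 — a closed, bounded, convex surface; a quadric.
Symmetries: mirror symmetry z ↦ −z ⇒ only even powers of z; mirror symmetry y ↦ −y ⇒ only even powers of y; the x ↦ −x reflection is a symmetry, so x appears only in even powers.
Reading off the gridlines: the x-axis gridline crossings are at x ∈ {-1, 1}.
Fitting integer coefficients to these (and the overall shape) gives p.

x^2 + 3*y^2 + 2*z^2 - 1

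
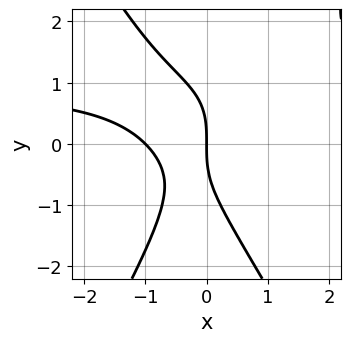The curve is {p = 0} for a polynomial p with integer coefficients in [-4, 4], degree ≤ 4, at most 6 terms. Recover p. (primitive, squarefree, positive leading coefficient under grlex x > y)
3*x^2*y - y^3 - 3*x^2 - 3*x

1. The degree is 3 — the shape is more complex than any degree-2 curve.
2. Reading off the gridlines: the x-axis gridline crossings are at x ∈ {-1, 0}; one y-axis crossing is at y = 0.
3. Together with the visible shape, these determine p as stated.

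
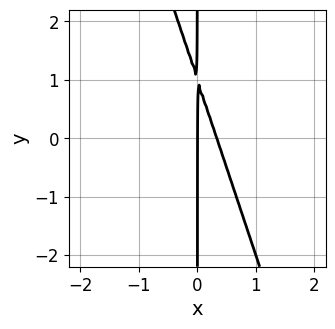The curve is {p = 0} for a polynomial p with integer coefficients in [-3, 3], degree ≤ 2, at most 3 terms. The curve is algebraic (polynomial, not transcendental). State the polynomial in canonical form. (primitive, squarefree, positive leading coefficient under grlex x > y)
(a) deg p = 2.
(b) From the axis intercepts and sections: every point of the y-axis in the box is on the curve; one x-axis crossing is at x = 0.
(c) Solving for integer coefficients yields p as stated.

3*x^2 + x*y - x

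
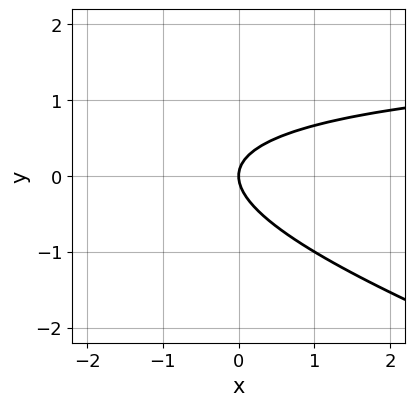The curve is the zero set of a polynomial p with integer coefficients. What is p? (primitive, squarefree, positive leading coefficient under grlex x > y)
(a) Degree: a generic line meets the curve in up to 2 points, so deg p = 2.
(b) From the axis intercepts and sections: one y-axis crossing is at y = 0; one x-axis crossing is at x = 0.
(c) Solving for integer coefficients yields p as stated.

x*y + 3*y^2 - 2*x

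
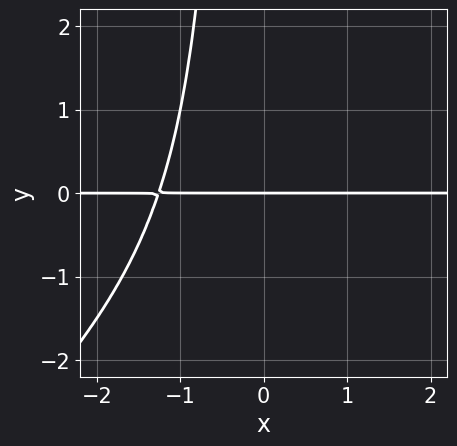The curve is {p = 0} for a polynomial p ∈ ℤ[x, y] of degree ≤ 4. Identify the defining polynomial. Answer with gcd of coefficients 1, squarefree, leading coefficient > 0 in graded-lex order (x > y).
x^3*y - x^2*y^2 + 2*y

1. The degree is 4 — no degree-3 curve has this shape.
2. Checking where it meets the axes: it crosses the y-axis at the gridline y = 0; every point of the x-axis in the box is on the curve.
3. Matching integer coefficients to the picture gives p.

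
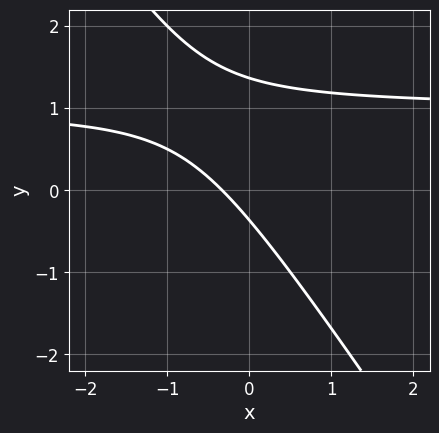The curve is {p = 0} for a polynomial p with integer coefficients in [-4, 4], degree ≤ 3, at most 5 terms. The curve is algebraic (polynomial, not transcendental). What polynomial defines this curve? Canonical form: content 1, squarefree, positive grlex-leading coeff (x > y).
3*x*y + 2*y^2 - 3*x - 2*y - 1

(a) The degree is 2 — a generic line meets the curve in up to 2 points.
(b) Matching integer coefficients to the picture gives p.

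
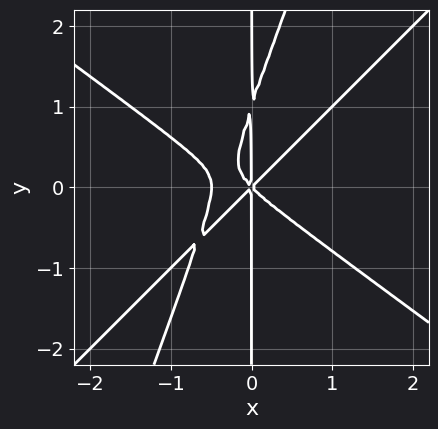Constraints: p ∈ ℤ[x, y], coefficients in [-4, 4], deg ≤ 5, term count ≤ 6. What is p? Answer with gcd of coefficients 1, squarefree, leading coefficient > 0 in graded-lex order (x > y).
Degree: the shape is more complex than any degree-3 curve, so deg p = 4.
Against the integer gridlines: every point of the y-axis in the box is on the curve; one x-axis crossing is at x = 0.
Putting this together gives p.

2*x^4 - 3*x^2*y^2 + x*y^3 + x^3 - x*y^2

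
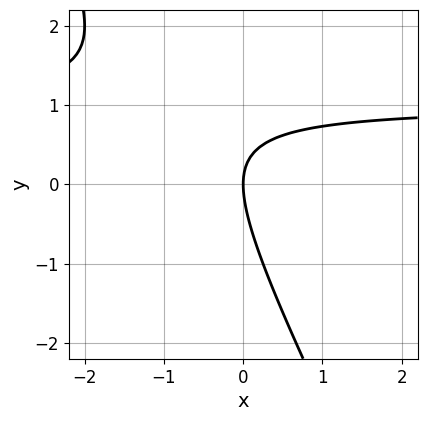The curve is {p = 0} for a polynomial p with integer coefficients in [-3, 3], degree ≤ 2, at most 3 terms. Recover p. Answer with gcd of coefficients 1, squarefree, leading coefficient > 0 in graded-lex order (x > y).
deg p = 2.
Checking where it meets the axes: it meets the x-axis at x = 0 (among the integer gridlines); it crosses the y-axis at the gridline y = 0.
Fitting integer coefficients to these (and the overall shape) gives p.

2*x*y + y^2 - 2*x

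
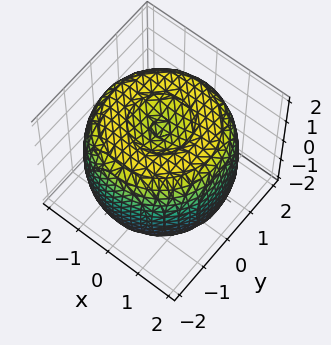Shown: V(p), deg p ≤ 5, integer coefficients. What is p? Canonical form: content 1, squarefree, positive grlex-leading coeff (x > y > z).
x^4 + 2*x^2*y^2 + y^4 - 3*x^2 - 3*y^2 + 2*z^2 - 3

1. Degree: the shape is more complex than any degree-3 surface, so deg p = 4.
2. Symmetries: the z-axis is an axis of rotation, so x and y enter only as x² + y².
3. Against the integer gridlines: a circular section at z = 1 has radius between 1 and 2.
4. The integer polynomial consistent with all of this is the stated p.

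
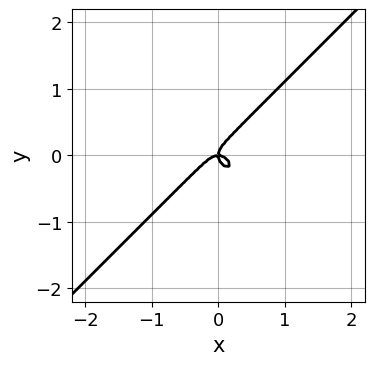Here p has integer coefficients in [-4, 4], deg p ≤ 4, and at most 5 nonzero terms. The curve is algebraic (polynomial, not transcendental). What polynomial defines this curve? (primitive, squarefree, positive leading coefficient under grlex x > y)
3*x^3 - 3*y^3 + x*y

(a) Degree: a generic line meets the curve in up to 3 points, so deg p = 3.
(b) Observable constraints: it meets the x-axis at x = 0 (among the integer gridlines); it crosses the y-axis at the gridline y = 0.
(c) These observations pin down the coefficients.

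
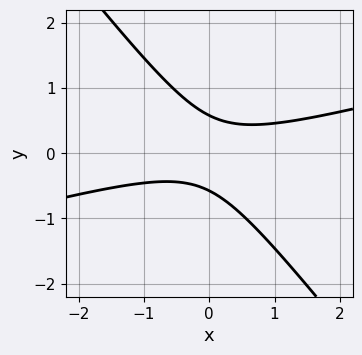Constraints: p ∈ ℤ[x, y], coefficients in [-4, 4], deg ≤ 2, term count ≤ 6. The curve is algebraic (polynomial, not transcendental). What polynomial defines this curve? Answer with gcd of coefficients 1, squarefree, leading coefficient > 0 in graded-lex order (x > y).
x^2 - 3*x*y - 3*y^2 + 1

Degree: no degree-1 curve has this shape, so deg p = 2.
Against the integer gridlines: no x-intercept at any integer in the box.
Putting this together gives p.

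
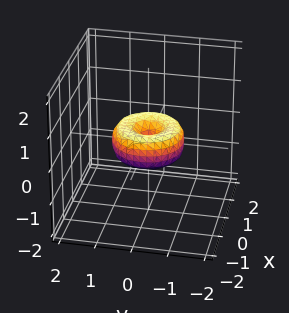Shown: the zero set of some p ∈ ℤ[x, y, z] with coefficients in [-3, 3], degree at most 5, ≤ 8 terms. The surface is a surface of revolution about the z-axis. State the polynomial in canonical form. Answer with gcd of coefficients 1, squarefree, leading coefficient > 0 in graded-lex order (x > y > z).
x^4 + 2*x^2*y^2 + y^4 - x^2 - y^2 + z^2

First, the degree is 4 — the shape is more complex than any degree-3 surface.
Then, symmetry: every cross-section ⟂ z is a circle, so x, y appear only via x² + y².
Next, checking where it meets the axes: one z-axis crossing is at z = 0; the x-axis gridline crossings are at x ∈ {-1, 0, 1}.
Finally, these observations pin down the coefficients. Check: (0, 1, 0) on the y-axis lies on the surface, and p(0, 1, 0) = 0. ✓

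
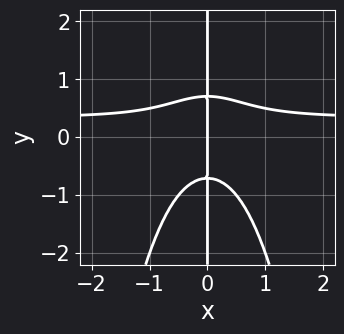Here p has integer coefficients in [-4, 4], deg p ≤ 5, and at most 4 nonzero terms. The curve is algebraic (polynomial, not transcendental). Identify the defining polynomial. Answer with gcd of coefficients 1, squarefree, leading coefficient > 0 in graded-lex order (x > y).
3*x^3*y - x^3 + 2*x*y^2 - x

1. Degree: the shape is more complex than any degree-3 curve, so deg p = 4.
2. Observable constraints: the visible y-axis segment lies entirely on the curve; it crosses the x-axis at the gridline x = 0.
3. The integer polynomial consistent with all of this is the stated p.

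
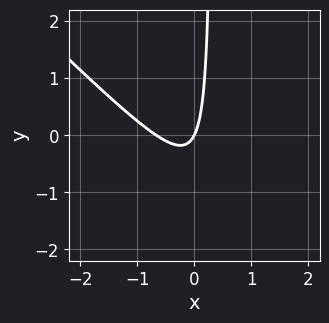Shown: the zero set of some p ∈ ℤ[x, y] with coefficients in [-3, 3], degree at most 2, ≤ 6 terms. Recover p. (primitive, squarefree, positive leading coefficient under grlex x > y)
3*x^2 + 3*x*y + 2*x - y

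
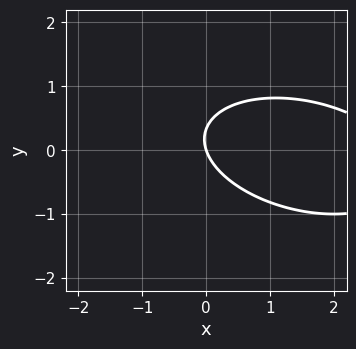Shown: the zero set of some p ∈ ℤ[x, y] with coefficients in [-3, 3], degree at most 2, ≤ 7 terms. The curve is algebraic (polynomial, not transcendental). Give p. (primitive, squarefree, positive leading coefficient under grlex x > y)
x^2 + x*y + 3*y^2 - 3*x - y

deg p = 2. No degree-1 curve has this shape.
From the axis intercepts and sections: it meets the y-axis at y = 0 (among the integer gridlines); it meets the x-axis at x = 0 (among the integer gridlines).
Fitting integer coefficients to these (and the overall shape) gives p.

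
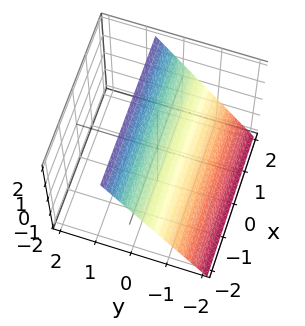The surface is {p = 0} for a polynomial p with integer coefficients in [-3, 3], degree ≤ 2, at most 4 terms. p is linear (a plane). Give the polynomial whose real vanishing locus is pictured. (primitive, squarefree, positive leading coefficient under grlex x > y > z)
3*y - 2*z + 2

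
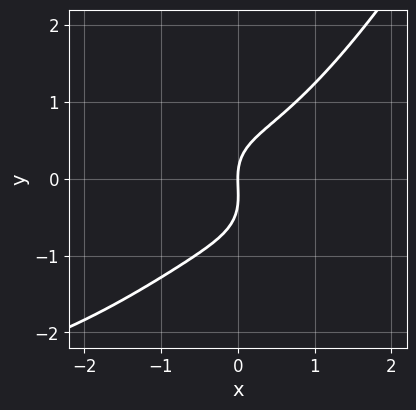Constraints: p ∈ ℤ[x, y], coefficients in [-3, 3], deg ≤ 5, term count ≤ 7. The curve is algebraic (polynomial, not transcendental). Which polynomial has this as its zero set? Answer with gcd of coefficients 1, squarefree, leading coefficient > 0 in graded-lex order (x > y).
1. deg p = 4. A generic line meets the curve in up to 4 points.
2. From the visible intercepts: it meets the y-axis at y = 0 (among the integer gridlines); it meets the x-axis at x = 0 (among the integer gridlines).
3. These observations pin down the coefficients.

x^3*y + 3*x^3 - 3*y^3 - y^2 + 3*x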